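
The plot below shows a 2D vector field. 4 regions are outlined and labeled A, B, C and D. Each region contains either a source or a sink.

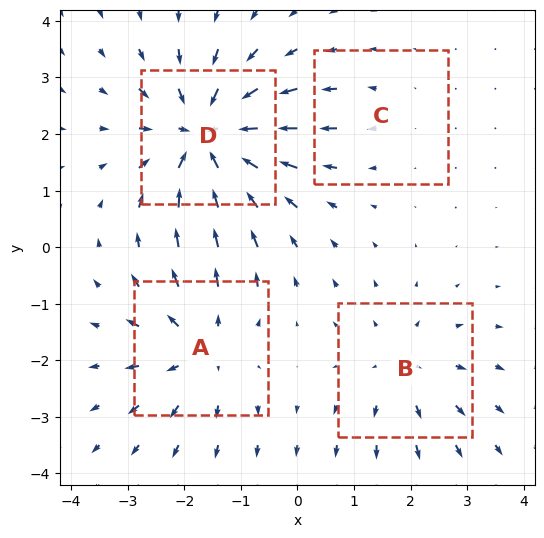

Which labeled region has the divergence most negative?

Divergence at each region's feature centre — A: about +5, B: about +3, C: about +2, D: about -7. Region D is most negative.

D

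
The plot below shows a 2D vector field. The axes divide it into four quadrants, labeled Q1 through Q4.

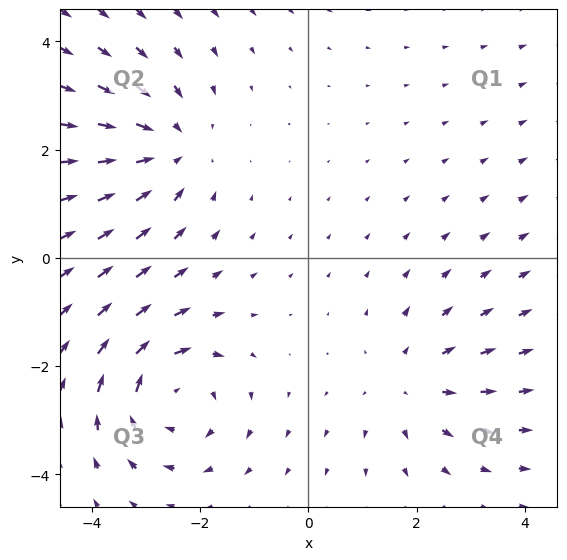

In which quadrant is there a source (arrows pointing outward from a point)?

The source sits at approximately (1.9, -2.3), which lies in quadrant Q4. The divergence there is about +2, positive as expected for a source.

Q4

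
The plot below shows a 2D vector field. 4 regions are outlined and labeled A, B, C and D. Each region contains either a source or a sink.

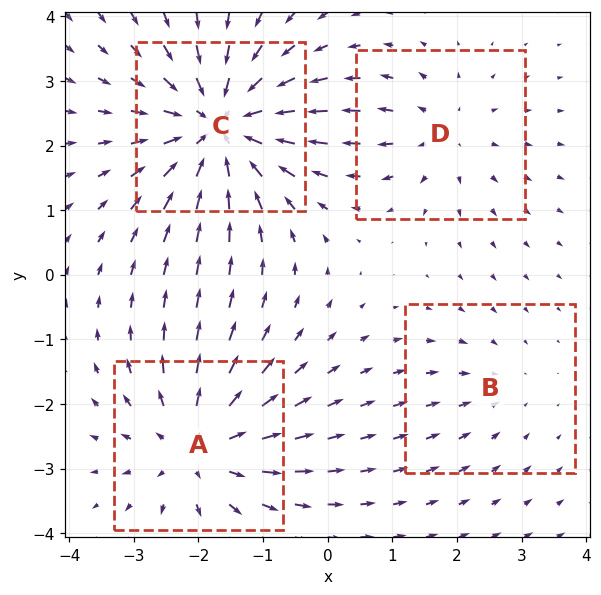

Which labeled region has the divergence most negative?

C

Divergence at each region's feature centre — A: about +5, B: about -2, C: about -7, D: about +3. Region C is most negative.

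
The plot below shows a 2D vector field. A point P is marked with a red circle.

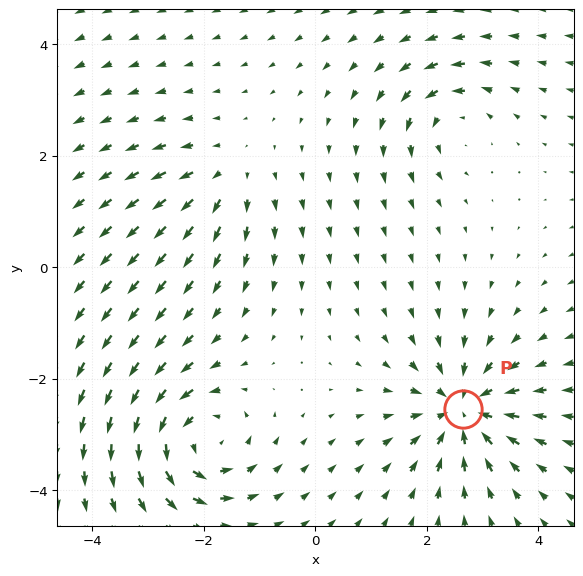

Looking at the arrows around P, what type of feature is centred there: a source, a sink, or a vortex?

At P (2.6, -2.5) the arrows converge inward. Divergence about -6, curl ≈0 — negative divergence with near-zero curl is a sink.

sink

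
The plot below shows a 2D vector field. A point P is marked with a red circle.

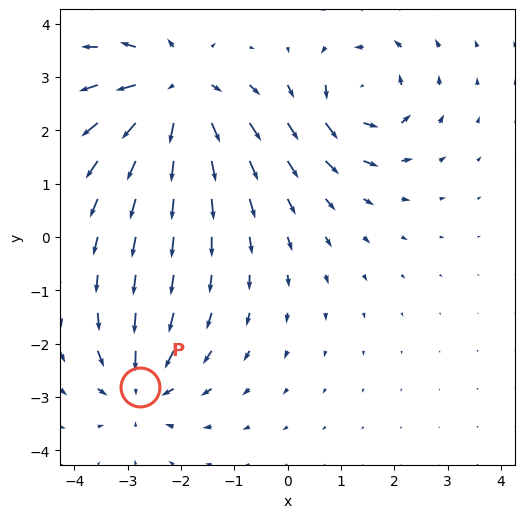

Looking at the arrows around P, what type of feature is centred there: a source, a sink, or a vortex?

sink

At P (-2.8, -2.8) the arrows converge inward. Divergence about -4, curl ≈0 — negative divergence with near-zero curl is a sink.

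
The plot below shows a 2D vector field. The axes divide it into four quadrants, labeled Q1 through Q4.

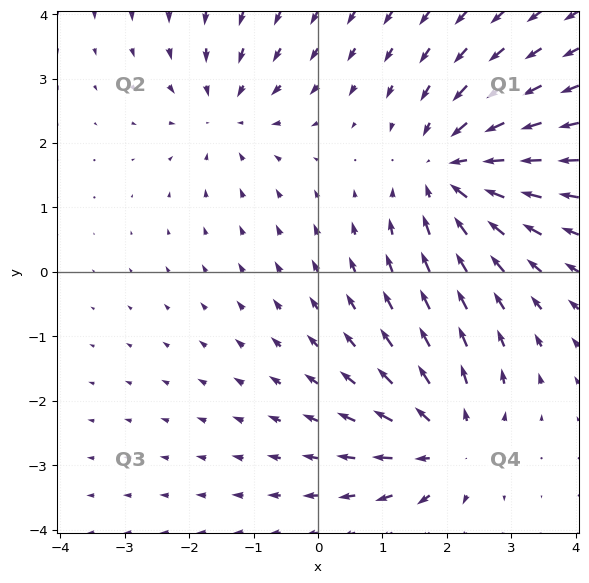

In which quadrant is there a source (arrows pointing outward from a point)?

Q4

The source sits at approximately (2.0, -2.7), which lies in quadrant Q4. The divergence there is about +4, positive as expected for a source.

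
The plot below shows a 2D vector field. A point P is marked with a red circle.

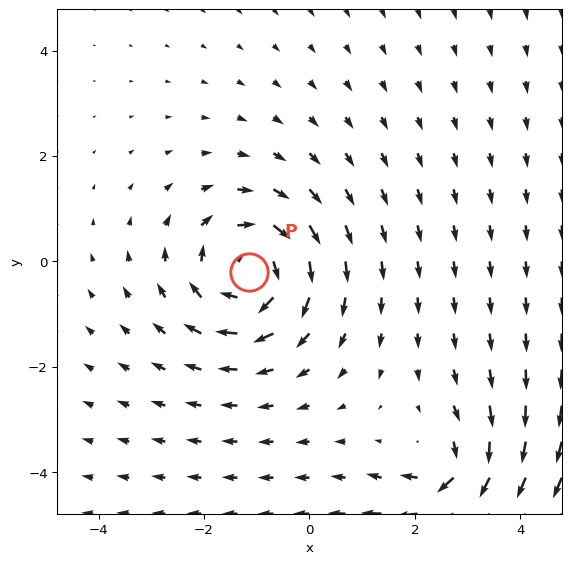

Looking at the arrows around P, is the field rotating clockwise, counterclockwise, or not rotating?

Near P at (-1.1, -0.2) the arrows circulate clockwise. The curl (z-component) there is about -5; negative curl means clockwise rotation.

clockwise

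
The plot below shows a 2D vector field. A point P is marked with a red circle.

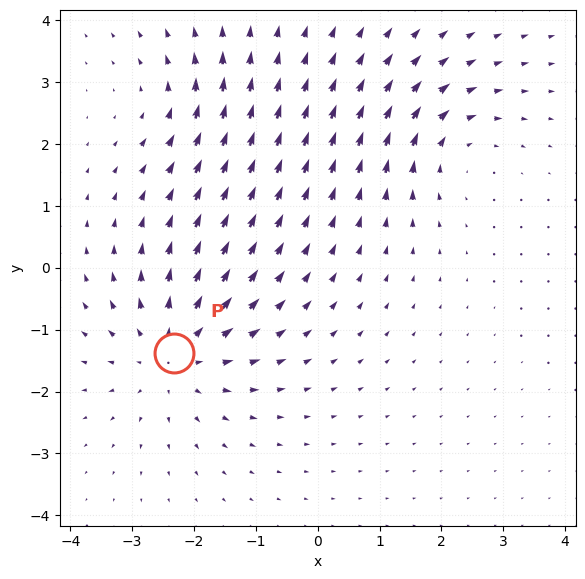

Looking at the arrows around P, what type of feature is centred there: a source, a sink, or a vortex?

source

At P (-2.3, -1.4) the arrows spread outward. Divergence about +4, curl ≈0 — positive divergence with near-zero curl is a source.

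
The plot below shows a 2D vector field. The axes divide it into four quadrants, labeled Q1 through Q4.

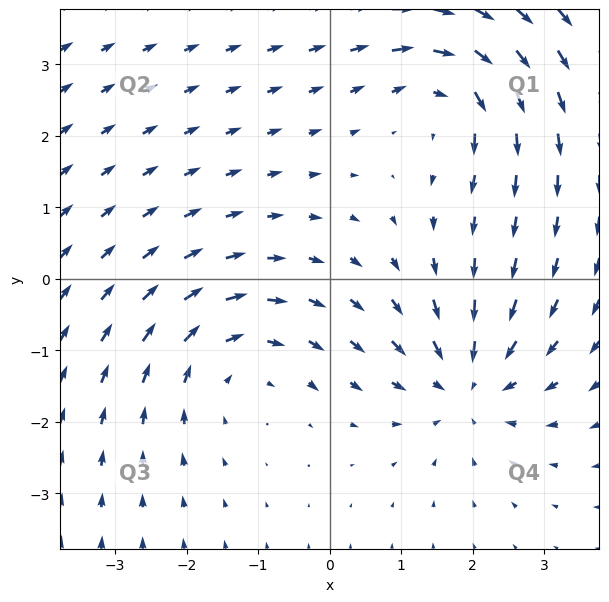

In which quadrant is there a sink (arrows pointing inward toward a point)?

Q4

The sink sits at approximately (1.9, -1.5), which lies in quadrant Q4. The divergence there is about -5, negative as expected for a sink.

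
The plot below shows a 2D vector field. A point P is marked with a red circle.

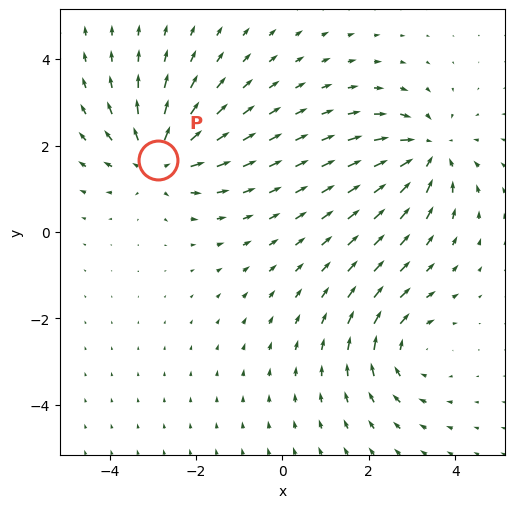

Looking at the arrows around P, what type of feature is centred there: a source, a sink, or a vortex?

At P (-2.9, 1.7) the arrows spread outward. Divergence about +5, curl ≈0 — positive divergence with near-zero curl is a source.

source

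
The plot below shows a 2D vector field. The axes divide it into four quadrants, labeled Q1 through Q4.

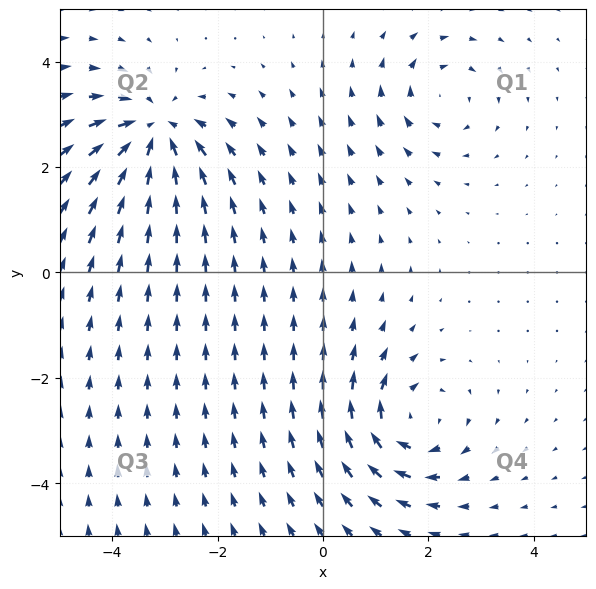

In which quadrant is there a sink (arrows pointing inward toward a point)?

The sink sits at approximately (-3.2, 2.6), which lies in quadrant Q2. The divergence there is about -6, negative as expected for a sink.

Q2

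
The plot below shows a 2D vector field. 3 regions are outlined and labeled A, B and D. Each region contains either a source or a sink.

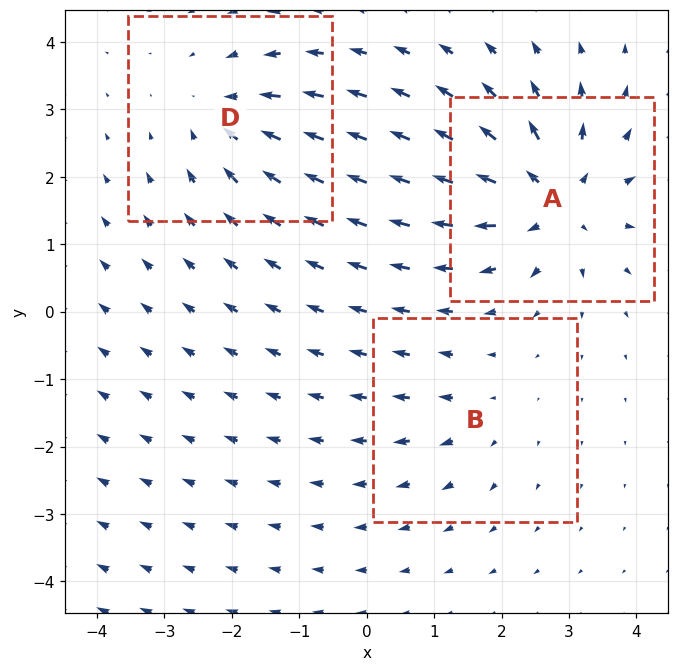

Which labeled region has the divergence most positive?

A

Divergence at each region's feature centre — A: about +5, B: about +2, D: about -4. Region A is most positive.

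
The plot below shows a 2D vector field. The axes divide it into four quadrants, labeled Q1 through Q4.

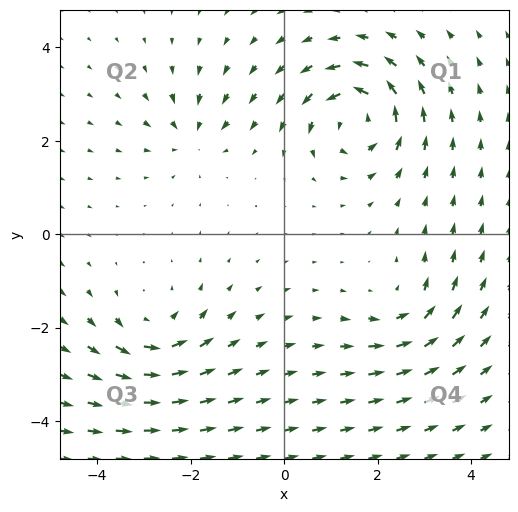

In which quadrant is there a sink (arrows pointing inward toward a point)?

The sink sits at approximately (-2.0, 2.1), which lies in quadrant Q2. The divergence there is about -4, negative as expected for a sink.

Q2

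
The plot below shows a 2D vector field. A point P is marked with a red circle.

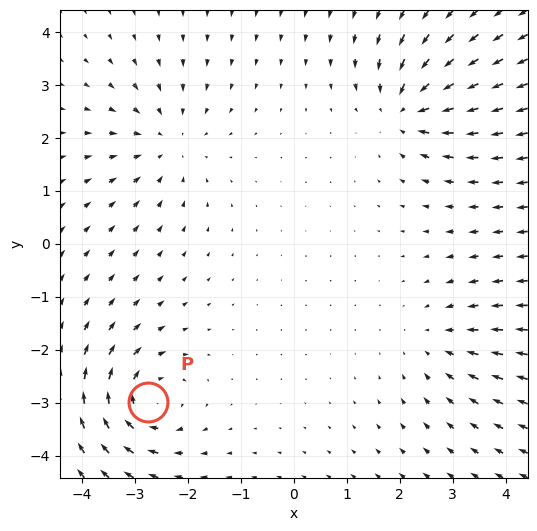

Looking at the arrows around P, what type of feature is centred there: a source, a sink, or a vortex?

vortex

At P (-2.8, -3.0) the arrows circulate clockwise. Divergence ≈0, curl about -5 — near-zero divergence with nonzero curl is a vortex.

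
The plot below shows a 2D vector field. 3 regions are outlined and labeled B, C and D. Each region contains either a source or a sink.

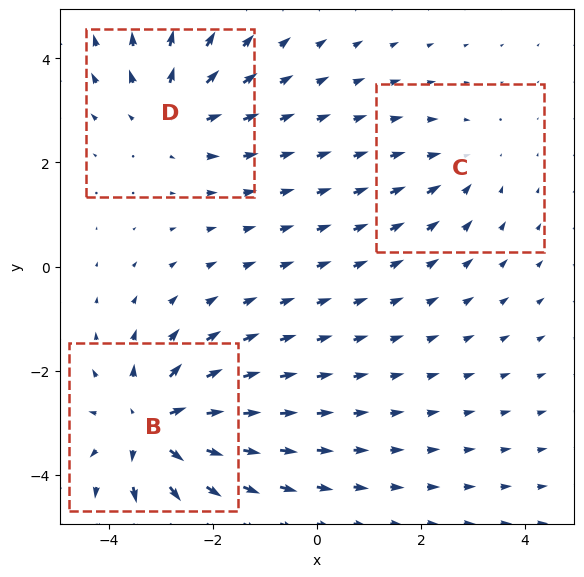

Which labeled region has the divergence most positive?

B

Divergence at each region's feature centre — B: about +5, C: about -2, D: about +3. Region B is most positive.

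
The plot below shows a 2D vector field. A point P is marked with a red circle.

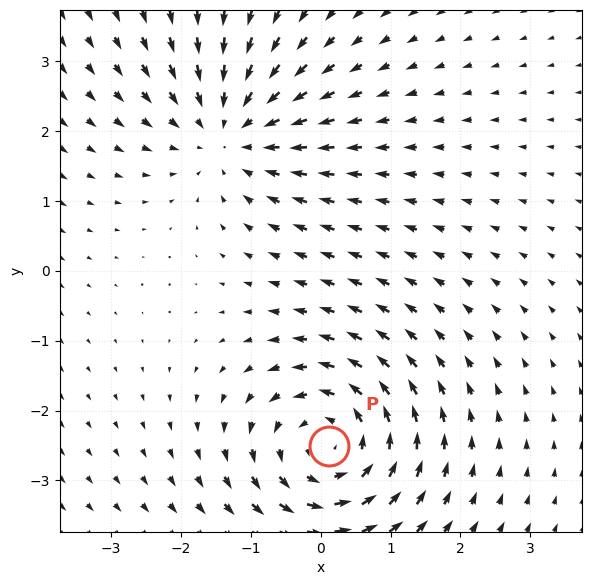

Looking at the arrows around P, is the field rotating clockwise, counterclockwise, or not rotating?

Near P at (0.1, -2.5) the arrows circulate counterclockwise. The curl (z-component) there is about +5; positive curl means counterclockwise rotation.

counterclockwise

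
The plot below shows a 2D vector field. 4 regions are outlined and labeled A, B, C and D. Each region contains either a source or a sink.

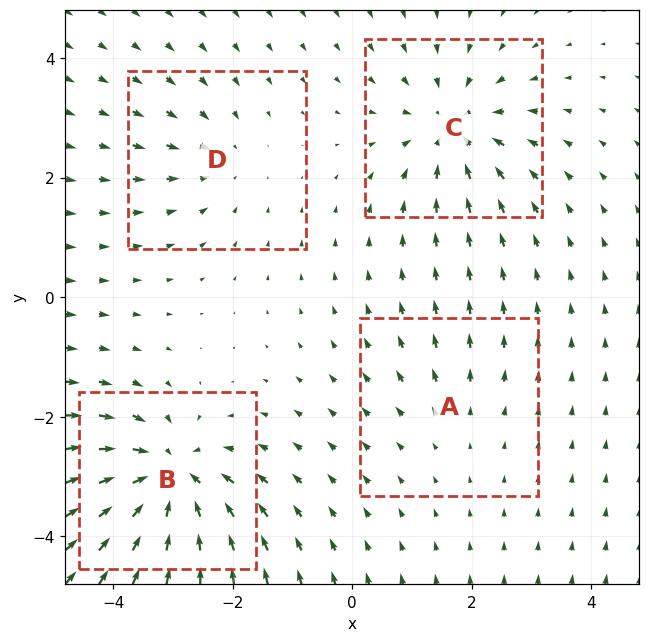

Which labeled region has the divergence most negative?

B

Divergence at each region's feature centre — A: about +2, B: about -8, C: about -5, D: about -3. Region B is most negative.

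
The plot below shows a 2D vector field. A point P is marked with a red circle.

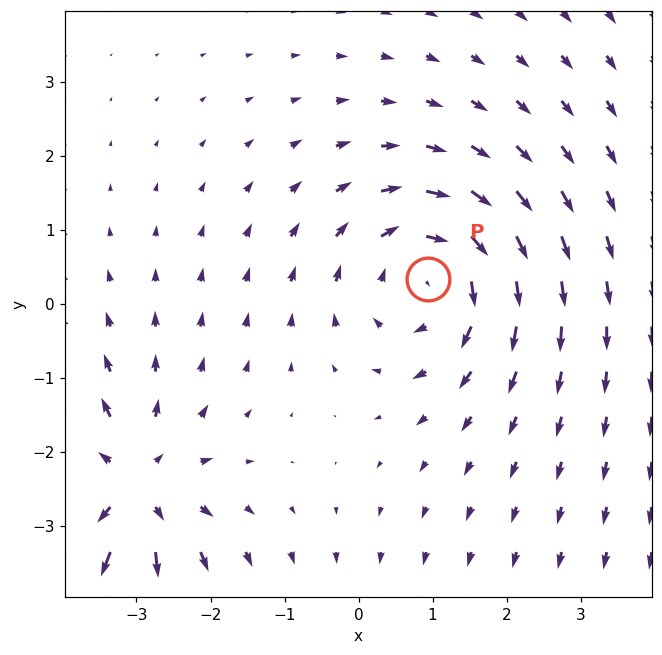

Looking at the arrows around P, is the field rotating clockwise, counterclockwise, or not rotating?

Near P at (0.9, 0.3) the arrows circulate clockwise. The curl (z-component) there is about -4; negative curl means clockwise rotation.

clockwise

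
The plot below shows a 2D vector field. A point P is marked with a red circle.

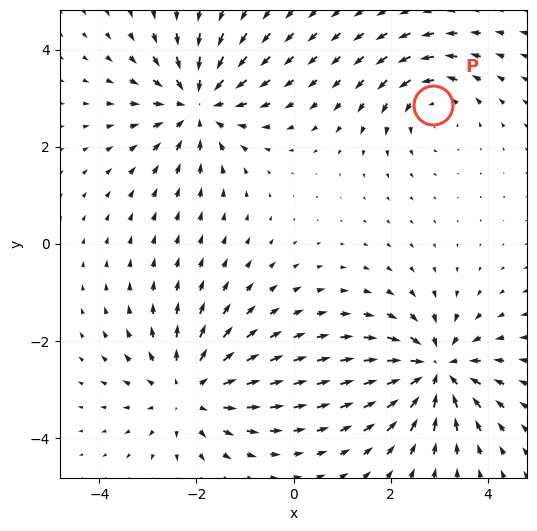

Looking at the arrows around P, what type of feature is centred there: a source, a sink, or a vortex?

At P (2.9, 2.9) the arrows circulate counterclockwise. Divergence ≈0, curl about +4 — near-zero divergence with nonzero curl is a vortex.

vortex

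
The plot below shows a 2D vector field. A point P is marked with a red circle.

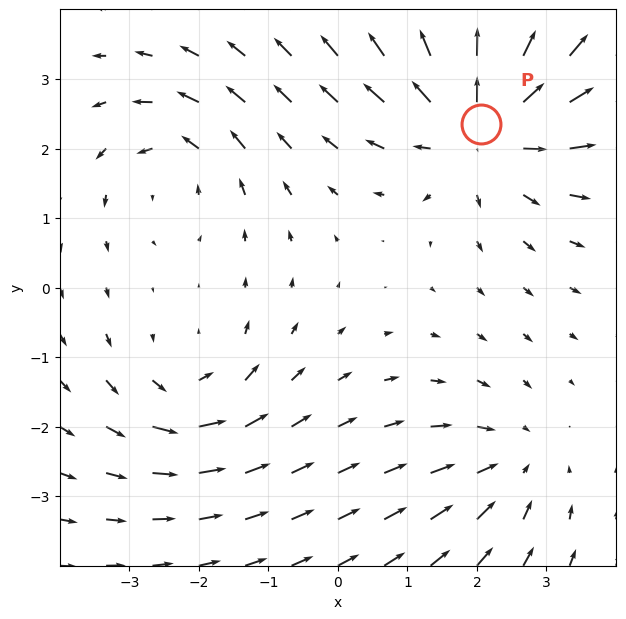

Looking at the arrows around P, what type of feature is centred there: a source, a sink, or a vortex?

At P (2.1, 2.4) the arrows spread outward. Divergence about +5, curl ≈0 — positive divergence with near-zero curl is a source.

source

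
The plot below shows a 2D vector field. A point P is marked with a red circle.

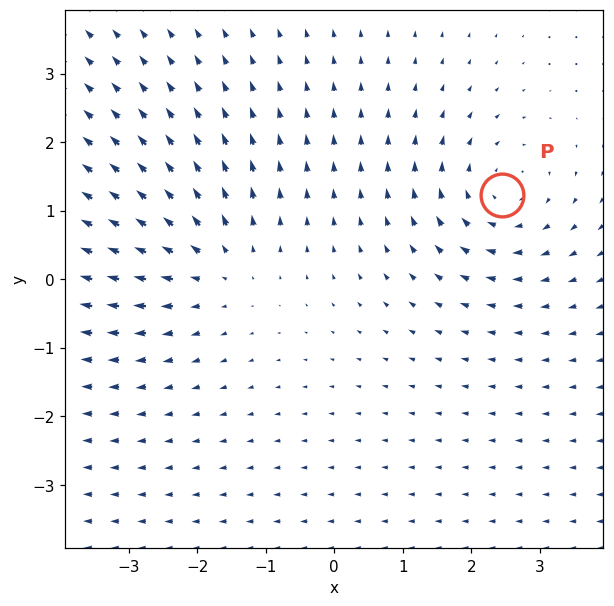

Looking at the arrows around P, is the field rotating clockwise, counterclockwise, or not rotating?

Near P at (2.4, 1.2) the arrows circulate clockwise. The curl (z-component) there is about -3; negative curl means clockwise rotation.

clockwise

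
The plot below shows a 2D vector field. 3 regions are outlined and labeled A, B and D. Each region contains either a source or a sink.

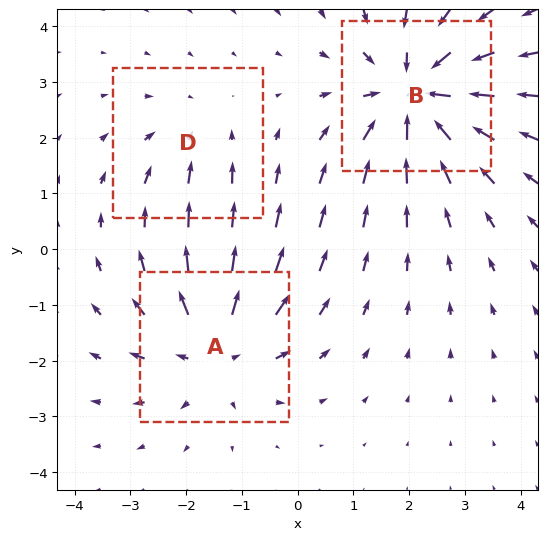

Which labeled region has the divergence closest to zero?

Divergence at each region's feature centre — A: about +3, B: about -4, D: about -2. Region D is closest to zero.

D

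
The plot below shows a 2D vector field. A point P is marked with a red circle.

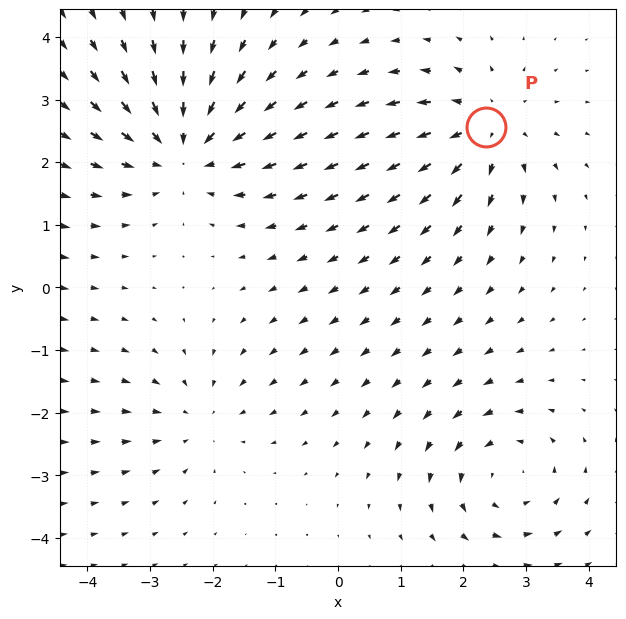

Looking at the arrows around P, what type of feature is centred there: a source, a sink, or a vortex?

At P (2.4, 2.6) the arrows spread outward. Divergence about +4, curl ≈0 — positive divergence with near-zero curl is a source.

source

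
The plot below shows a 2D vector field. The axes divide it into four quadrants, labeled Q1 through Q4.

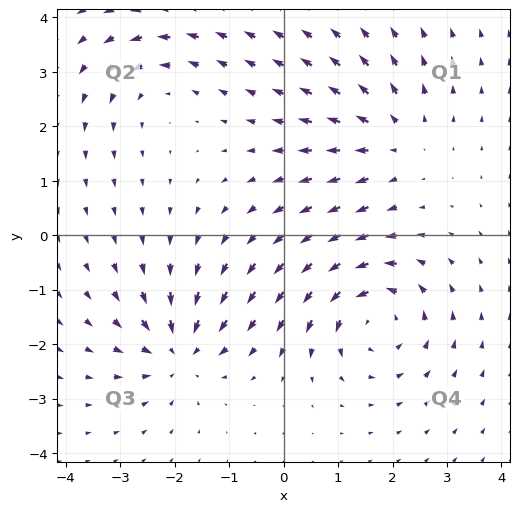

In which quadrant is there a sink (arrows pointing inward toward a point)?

Q3

The sink sits at approximately (-1.9, -2.1), which lies in quadrant Q3. The divergence there is about -4, negative as expected for a sink.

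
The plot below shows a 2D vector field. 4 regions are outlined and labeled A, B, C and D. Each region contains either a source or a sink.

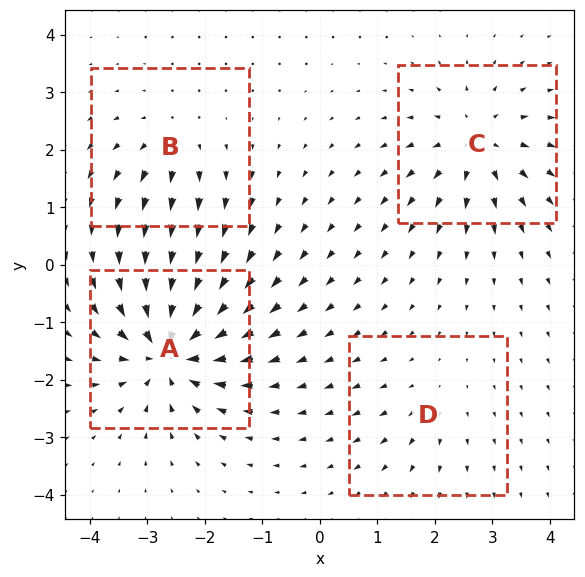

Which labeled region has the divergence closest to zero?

D

Divergence at each region's feature centre — A: about -9, B: about +4, C: about +6, D: about +2. Region D is closest to zero.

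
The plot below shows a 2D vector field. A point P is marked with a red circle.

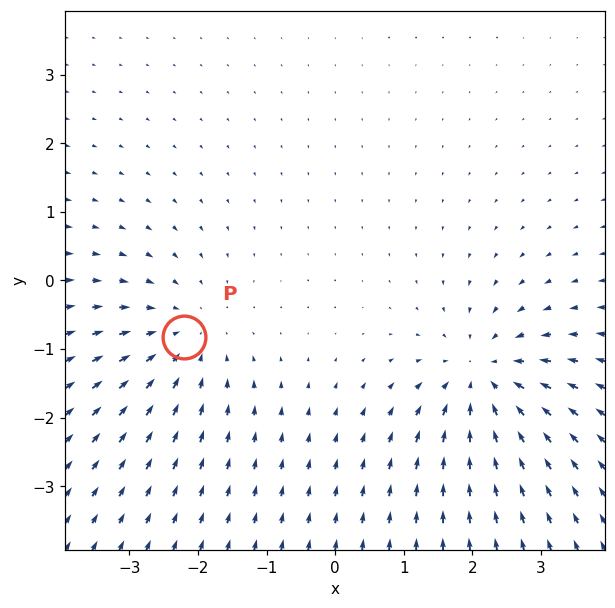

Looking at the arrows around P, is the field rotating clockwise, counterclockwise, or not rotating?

not rotating

Near P at (-2.2, -0.8) the arrows show no circulation. The curl there is ≈0.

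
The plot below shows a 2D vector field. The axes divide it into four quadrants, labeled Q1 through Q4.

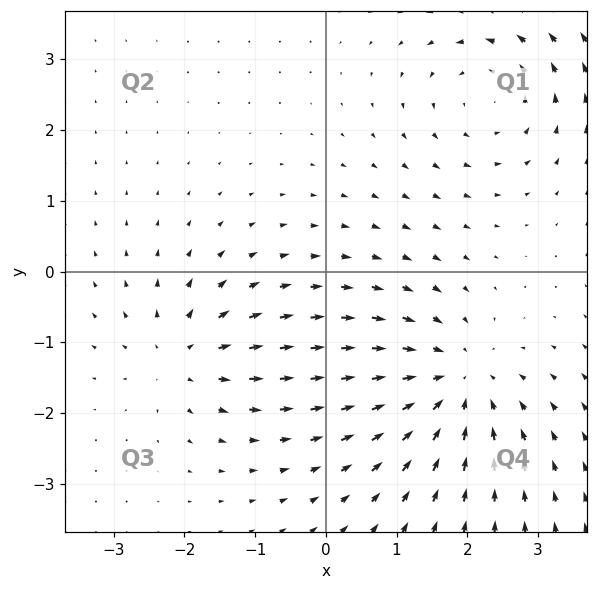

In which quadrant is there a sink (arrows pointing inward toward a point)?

The sink sits at approximately (1.8, -1.6), which lies in quadrant Q4. The divergence there is about -4, negative as expected for a sink.

Q4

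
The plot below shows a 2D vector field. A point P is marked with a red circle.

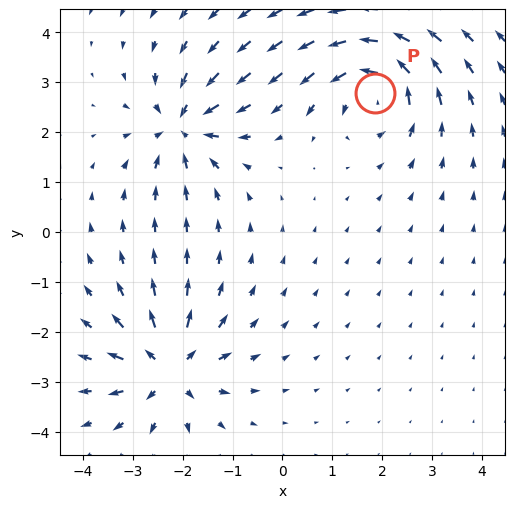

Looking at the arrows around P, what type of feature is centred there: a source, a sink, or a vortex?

At P (1.9, 2.8) the arrows circulate counterclockwise. Divergence ≈0, curl about +6 — near-zero divergence with nonzero curl is a vortex.

vortex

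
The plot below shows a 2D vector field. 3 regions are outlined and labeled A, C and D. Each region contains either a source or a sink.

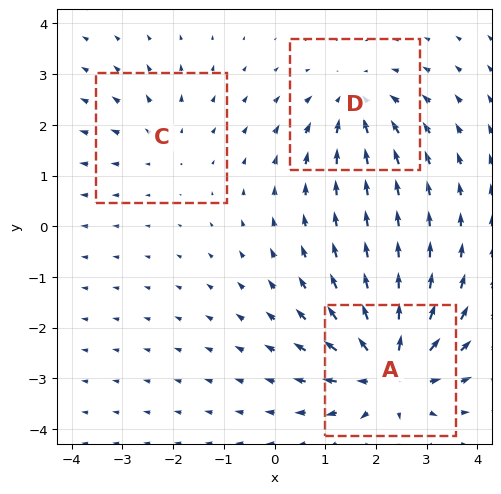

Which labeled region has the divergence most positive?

Divergence at each region's feature centre — A: about +5, C: about +2, D: about -3. Region A is most positive.

A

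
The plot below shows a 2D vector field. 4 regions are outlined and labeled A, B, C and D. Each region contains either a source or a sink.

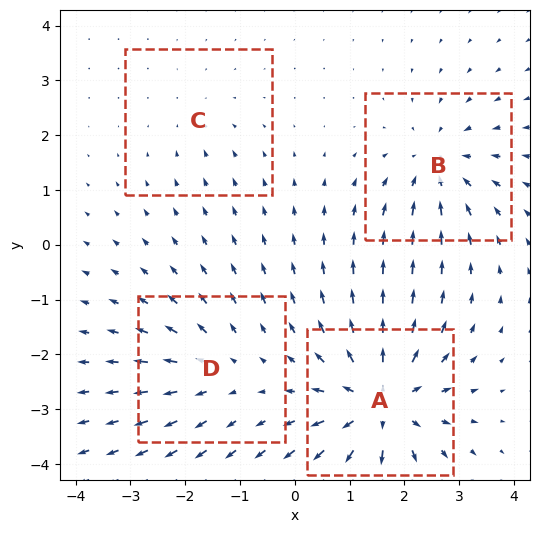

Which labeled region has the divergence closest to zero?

Divergence at each region's feature centre — A: about +8, B: about -5, C: about -2, D: about +4. Region C is closest to zero.

C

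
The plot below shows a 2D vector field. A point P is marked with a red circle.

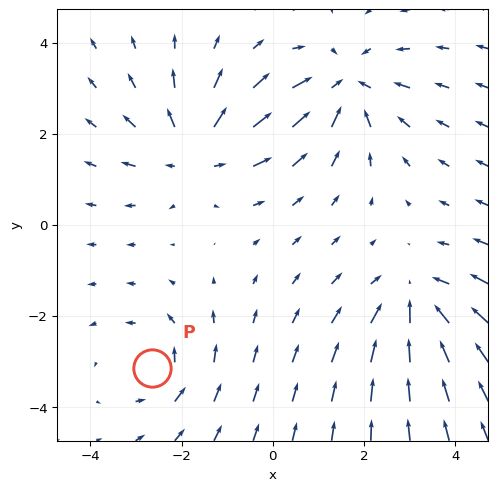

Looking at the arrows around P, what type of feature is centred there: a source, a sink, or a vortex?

vortex

At P (-2.6, -3.1) the arrows circulate counterclockwise. Divergence ≈0, curl about +3 — near-zero divergence with nonzero curl is a vortex.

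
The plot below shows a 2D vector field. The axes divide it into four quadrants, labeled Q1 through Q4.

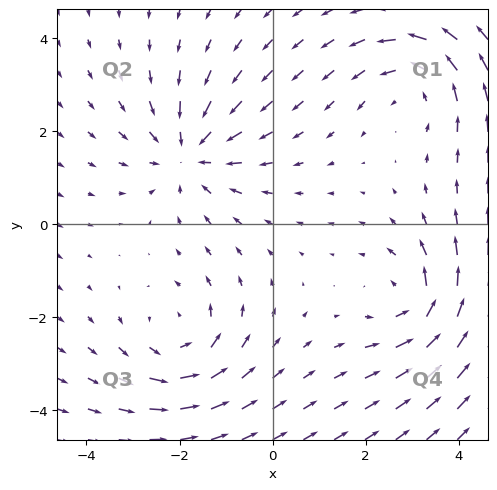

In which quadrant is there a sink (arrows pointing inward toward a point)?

Q2

The sink sits at approximately (-1.8, 1.5), which lies in quadrant Q2. The divergence there is about -4, negative as expected for a sink.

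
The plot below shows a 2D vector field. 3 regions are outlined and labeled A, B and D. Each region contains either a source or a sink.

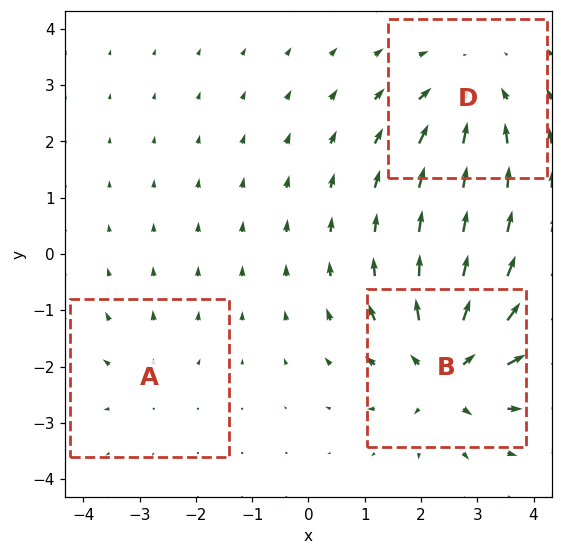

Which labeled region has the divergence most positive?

B

Divergence at each region's feature centre — A: about +2, B: about +5, D: about -3. Region B is most positive.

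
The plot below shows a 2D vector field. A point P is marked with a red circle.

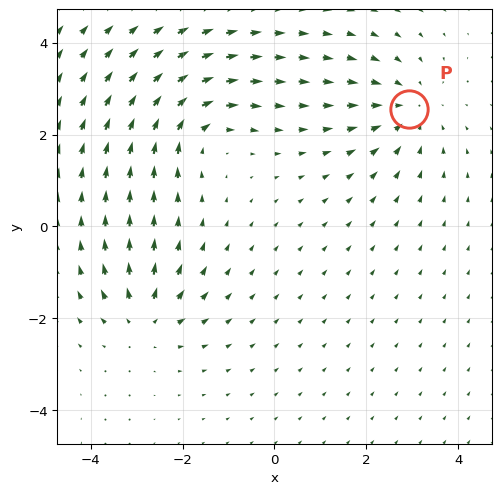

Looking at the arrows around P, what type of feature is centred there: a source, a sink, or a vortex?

At P (2.9, 2.6) the arrows converge inward. Divergence about -4, curl ≈0 — negative divergence with near-zero curl is a sink.

sink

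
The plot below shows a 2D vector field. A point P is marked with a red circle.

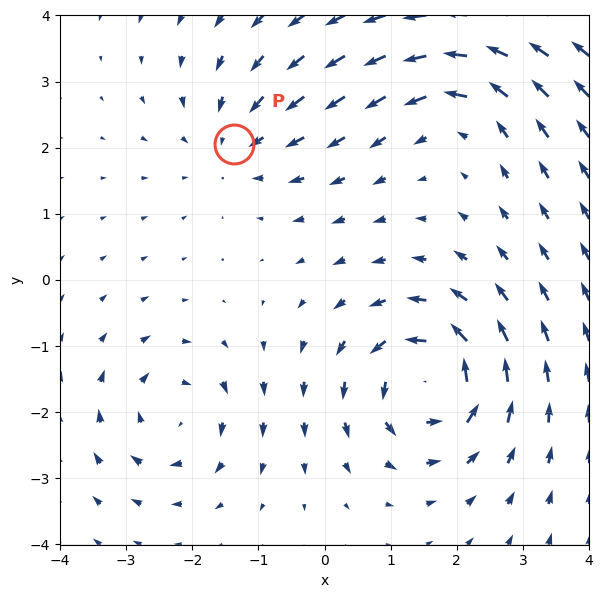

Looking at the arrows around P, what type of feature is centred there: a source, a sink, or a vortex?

sink

At P (-1.4, 2.1) the arrows converge inward. Divergence about -3, curl ≈0 — negative divergence with near-zero curl is a sink.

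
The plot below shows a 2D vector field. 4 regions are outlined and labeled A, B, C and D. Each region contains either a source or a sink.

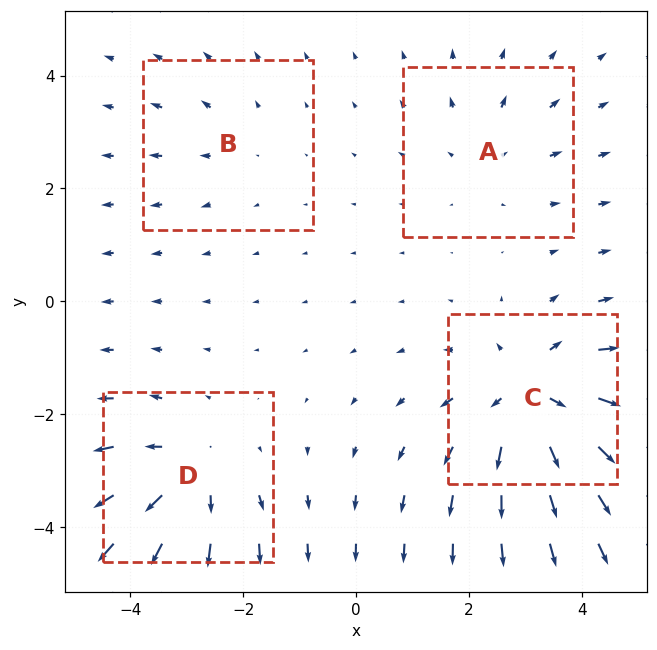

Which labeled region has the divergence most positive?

Divergence at each region's feature centre — A: about +3, B: about +2, C: about +7, D: about +5. Region C is most positive.

C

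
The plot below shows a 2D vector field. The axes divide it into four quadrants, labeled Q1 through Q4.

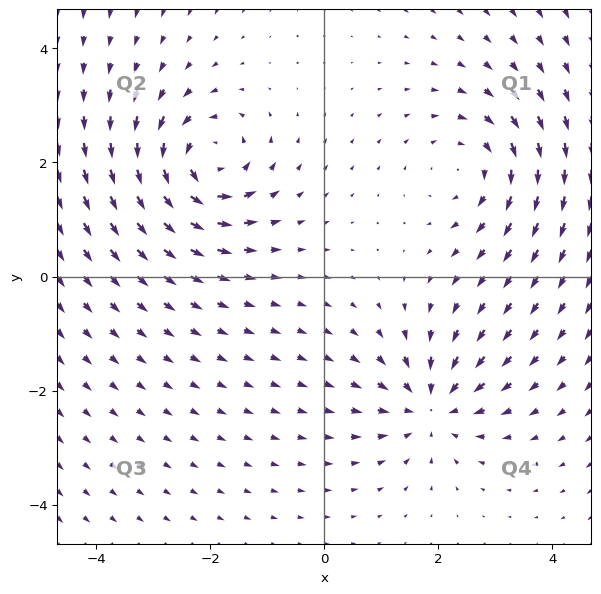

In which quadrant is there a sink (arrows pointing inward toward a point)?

Q4

The sink sits at approximately (1.9, -2.3), which lies in quadrant Q4. The divergence there is about -4, negative as expected for a sink.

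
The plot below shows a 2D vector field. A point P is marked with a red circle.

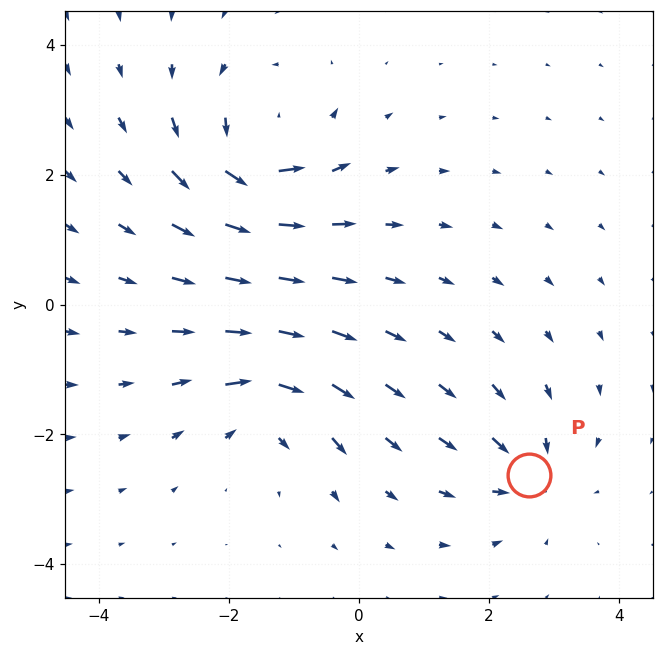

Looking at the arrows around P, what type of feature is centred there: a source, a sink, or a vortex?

At P (2.6, -2.6) the arrows converge inward. Divergence about -4, curl ≈0 — negative divergence with near-zero curl is a sink.

sink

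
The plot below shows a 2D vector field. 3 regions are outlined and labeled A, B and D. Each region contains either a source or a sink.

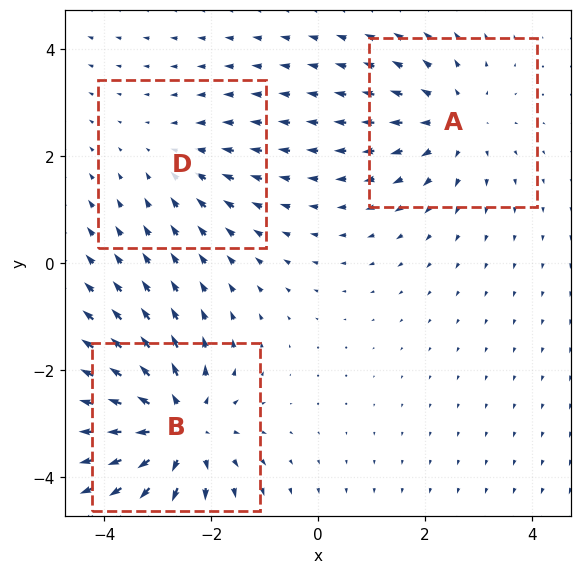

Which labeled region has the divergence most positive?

B

Divergence at each region's feature centre — A: about +3, B: about +5, D: about -2. Region B is most positive.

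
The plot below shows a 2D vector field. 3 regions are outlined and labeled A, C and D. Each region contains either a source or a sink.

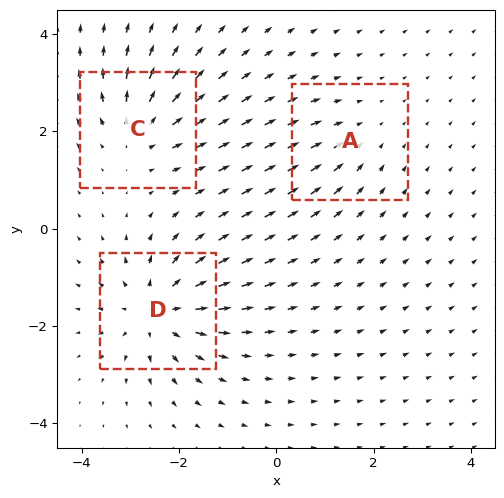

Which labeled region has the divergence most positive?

Divergence at each region's feature centre — A: about -2, C: about +4, D: about +5. Region D is most positive.

D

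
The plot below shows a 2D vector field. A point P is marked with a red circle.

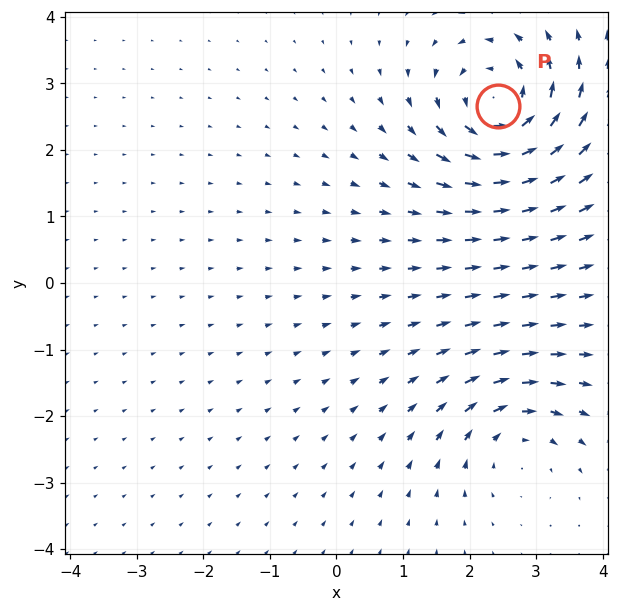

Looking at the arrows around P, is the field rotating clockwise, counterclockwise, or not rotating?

counterclockwise

Near P at (2.4, 2.7) the arrows circulate counterclockwise. The curl (z-component) there is about +7; positive curl means counterclockwise rotation.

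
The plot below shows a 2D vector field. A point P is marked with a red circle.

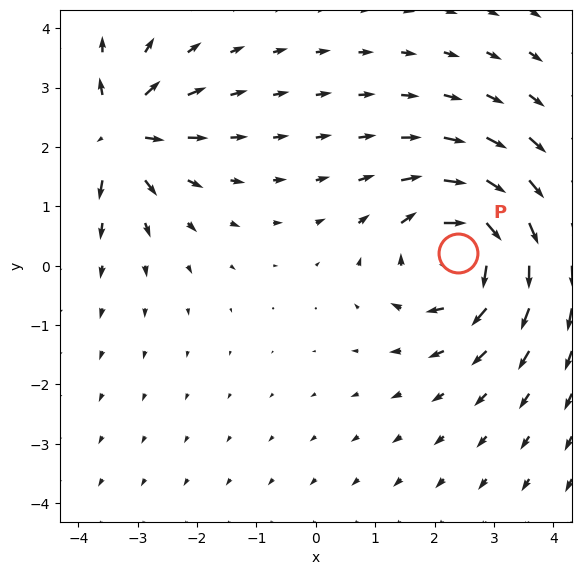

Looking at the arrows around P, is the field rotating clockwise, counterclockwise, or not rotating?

Near P at (2.4, 0.2) the arrows circulate clockwise. The curl (z-component) there is about -5; negative curl means clockwise rotation.

clockwise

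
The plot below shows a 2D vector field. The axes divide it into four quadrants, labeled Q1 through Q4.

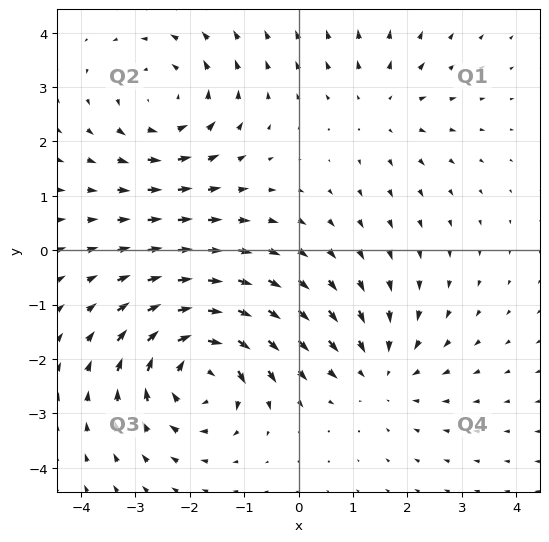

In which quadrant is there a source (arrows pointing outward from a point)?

Q1

The source sits at approximately (1.6, 2.6), which lies in quadrant Q1. The divergence there is about +2, positive as expected for a source.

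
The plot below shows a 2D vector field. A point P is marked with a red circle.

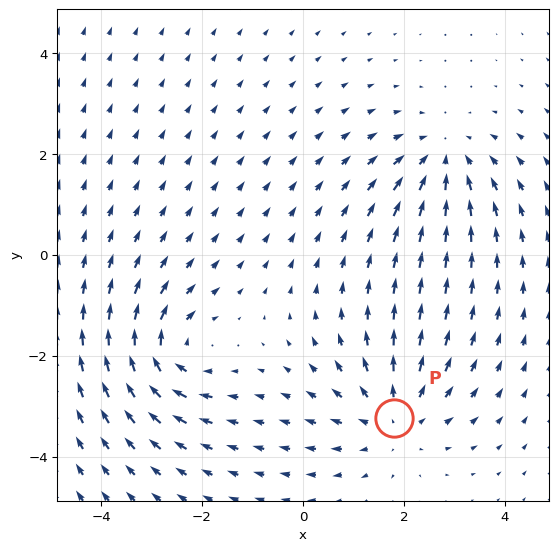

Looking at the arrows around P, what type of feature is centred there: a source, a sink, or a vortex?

source

At P (1.8, -3.2) the arrows spread outward. Divergence about +3, curl ≈0 — positive divergence with near-zero curl is a source.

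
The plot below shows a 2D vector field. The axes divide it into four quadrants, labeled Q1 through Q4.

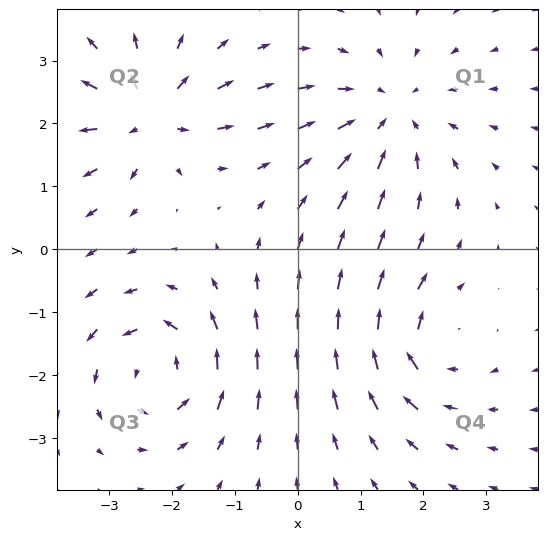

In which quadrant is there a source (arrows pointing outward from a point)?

The source sits at approximately (-2.4, 2.1), which lies in quadrant Q2. The divergence there is about +5, positive as expected for a source.

Q2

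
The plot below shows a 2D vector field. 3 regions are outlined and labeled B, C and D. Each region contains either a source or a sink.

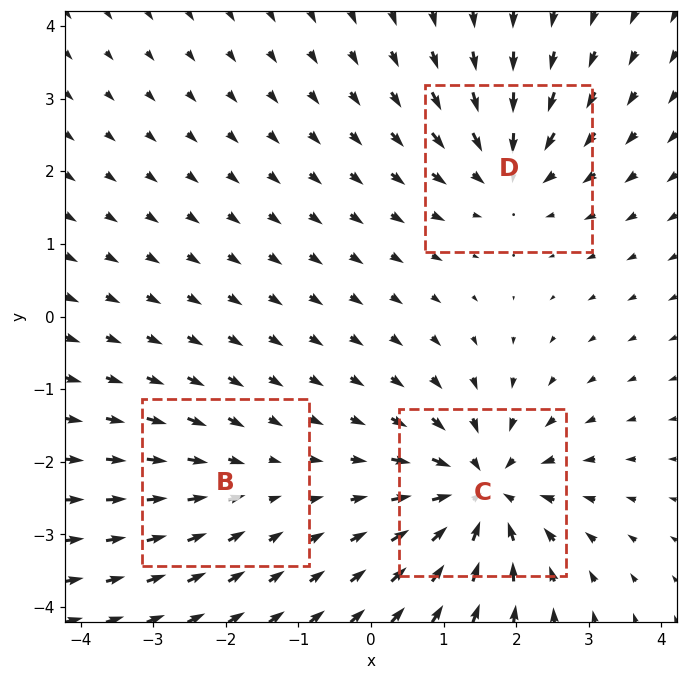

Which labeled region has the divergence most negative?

Divergence at each region's feature centre — B: about -2, C: about -6, D: about -4. Region C is most negative.

C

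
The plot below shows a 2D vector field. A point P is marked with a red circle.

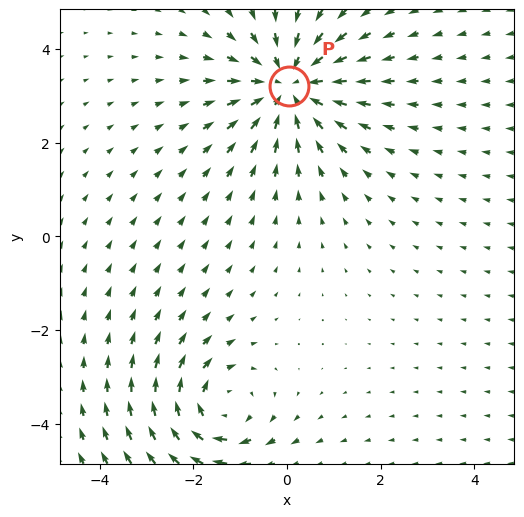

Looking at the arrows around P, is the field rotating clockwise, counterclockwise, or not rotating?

Near P at (0.1, 3.2) the arrows show no circulation. The curl there is ≈0.

not rotating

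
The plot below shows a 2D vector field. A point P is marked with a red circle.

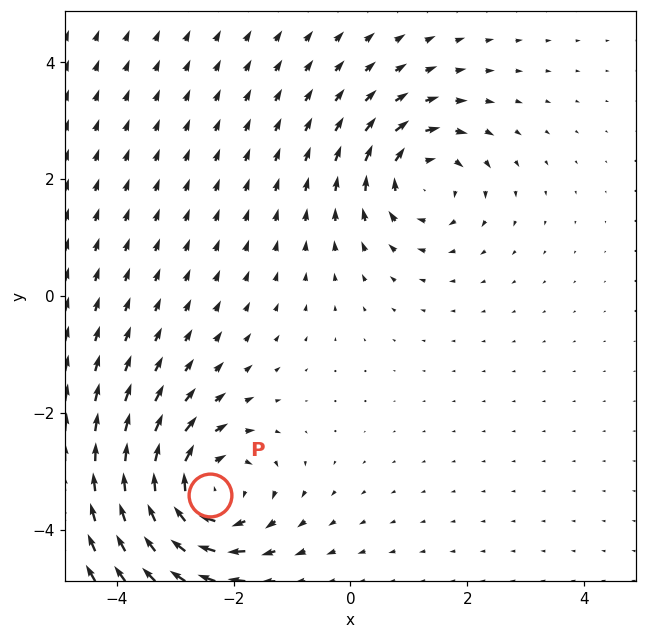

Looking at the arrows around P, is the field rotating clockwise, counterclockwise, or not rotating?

clockwise

Near P at (-2.4, -3.4) the arrows circulate clockwise. The curl (z-component) there is about -5; negative curl means clockwise rotation.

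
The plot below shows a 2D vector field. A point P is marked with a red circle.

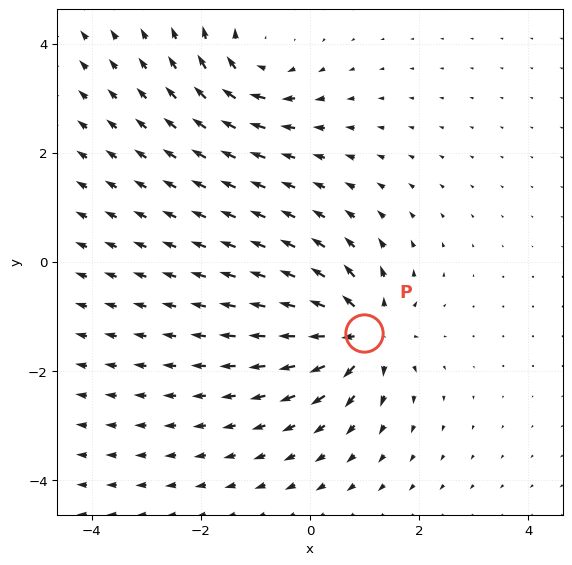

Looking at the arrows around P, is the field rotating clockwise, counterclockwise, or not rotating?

not rotating

Near P at (1.0, -1.3) the arrows show no circulation. The curl there is ≈0.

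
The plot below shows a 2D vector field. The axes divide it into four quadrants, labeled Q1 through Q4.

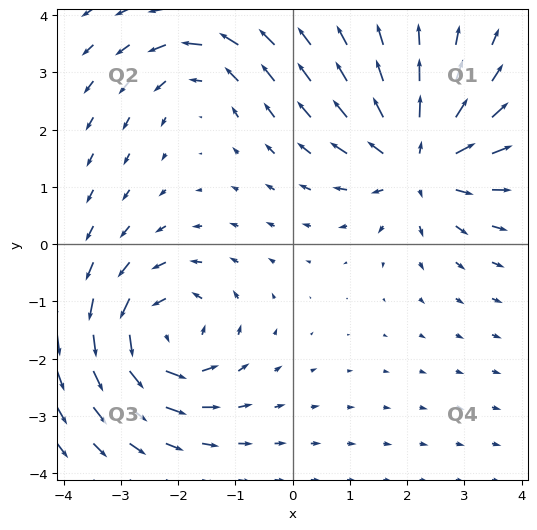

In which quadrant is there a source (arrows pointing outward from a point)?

The source sits at approximately (2.2, 1.5), which lies in quadrant Q1. The divergence there is about +5, positive as expected for a source.

Q1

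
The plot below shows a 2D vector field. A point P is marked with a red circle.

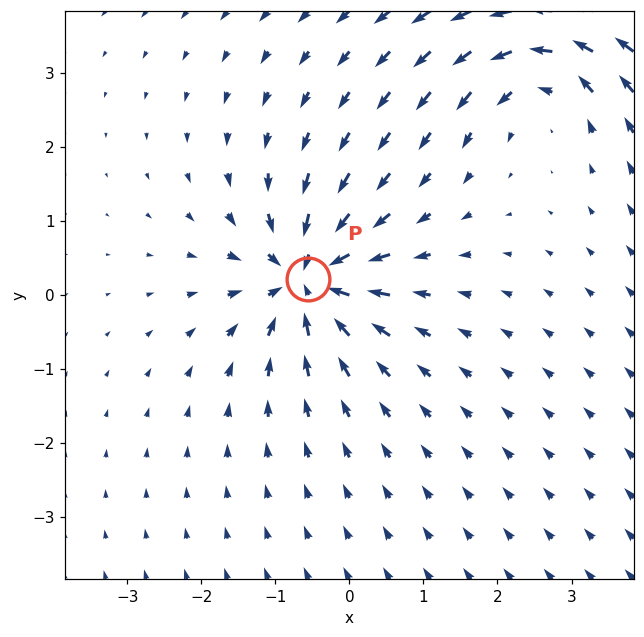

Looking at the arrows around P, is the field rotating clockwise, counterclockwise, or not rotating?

not rotating

Near P at (-0.6, 0.2) the arrows show no circulation. The curl there is ≈0.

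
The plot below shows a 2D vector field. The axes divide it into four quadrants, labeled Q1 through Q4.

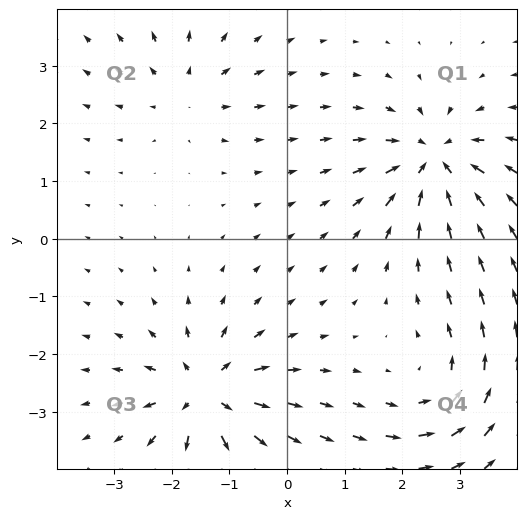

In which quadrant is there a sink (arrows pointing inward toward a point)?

The sink sits at approximately (2.6, 1.4), which lies in quadrant Q1. The divergence there is about -6, negative as expected for a sink.

Q1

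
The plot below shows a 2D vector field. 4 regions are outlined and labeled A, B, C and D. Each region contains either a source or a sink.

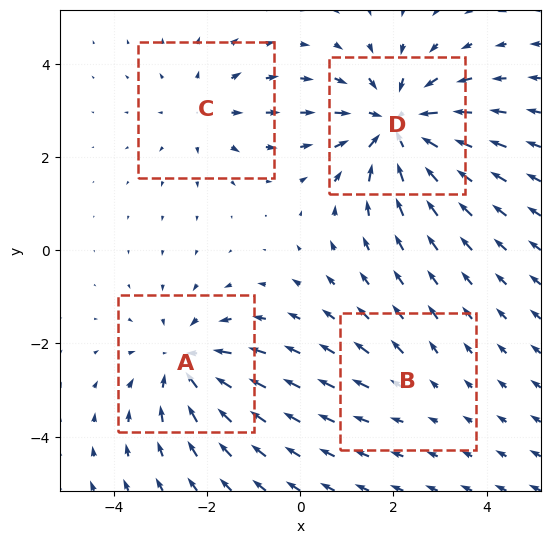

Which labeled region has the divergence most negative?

Divergence at each region's feature centre — A: about -5, B: about +2, C: about +3, D: about -6. Region D is most negative.

D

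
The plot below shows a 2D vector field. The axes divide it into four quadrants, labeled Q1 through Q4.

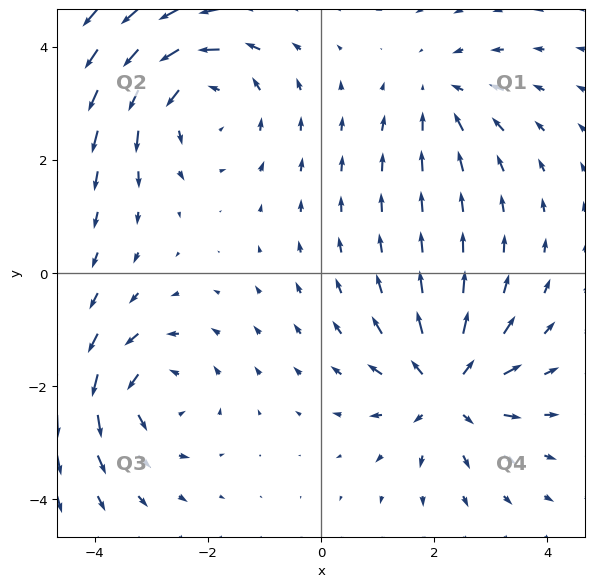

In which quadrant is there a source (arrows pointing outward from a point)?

The source sits at approximately (2.2, -2.1), which lies in quadrant Q4. The divergence there is about +5, positive as expected for a source.

Q4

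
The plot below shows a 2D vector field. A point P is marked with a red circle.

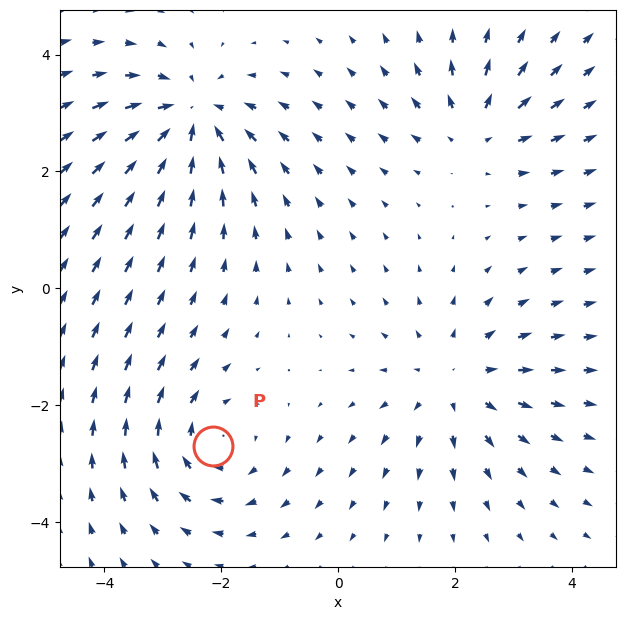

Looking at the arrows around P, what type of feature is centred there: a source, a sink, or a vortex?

At P (-2.1, -2.7) the arrows circulate clockwise. Divergence ≈0, curl about -4 — near-zero divergence with nonzero curl is a vortex.

vortex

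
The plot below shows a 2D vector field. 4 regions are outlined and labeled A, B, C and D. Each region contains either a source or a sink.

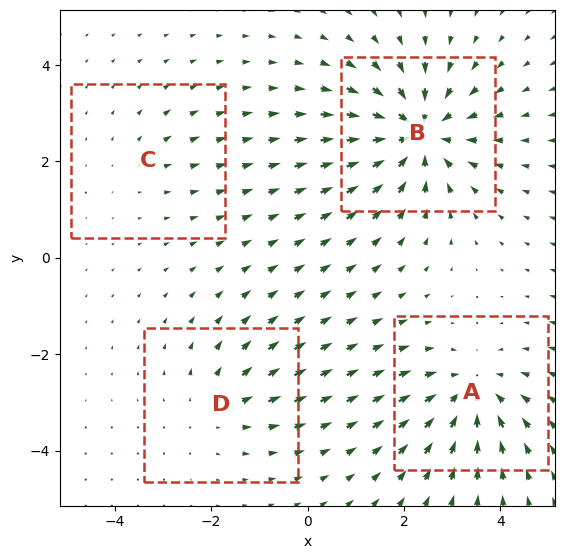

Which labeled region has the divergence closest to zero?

C

Divergence at each region's feature centre — A: about -5, B: about -7, C: about +2, D: about +3. Region C is closest to zero.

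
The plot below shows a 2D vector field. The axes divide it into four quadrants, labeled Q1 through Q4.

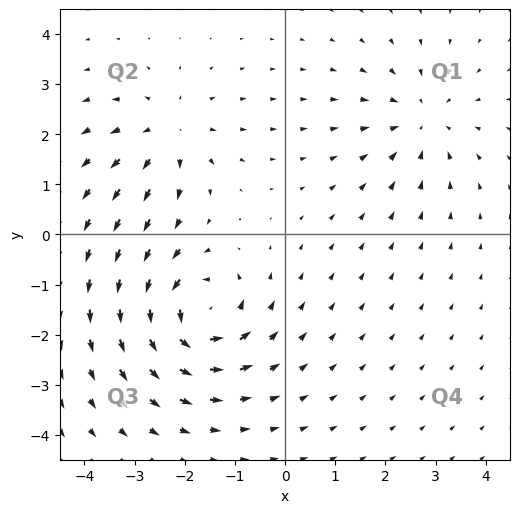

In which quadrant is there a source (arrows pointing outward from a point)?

The source sits at approximately (-2.3, 2.0), which lies in quadrant Q2. The divergence there is about +3, positive as expected for a source.

Q2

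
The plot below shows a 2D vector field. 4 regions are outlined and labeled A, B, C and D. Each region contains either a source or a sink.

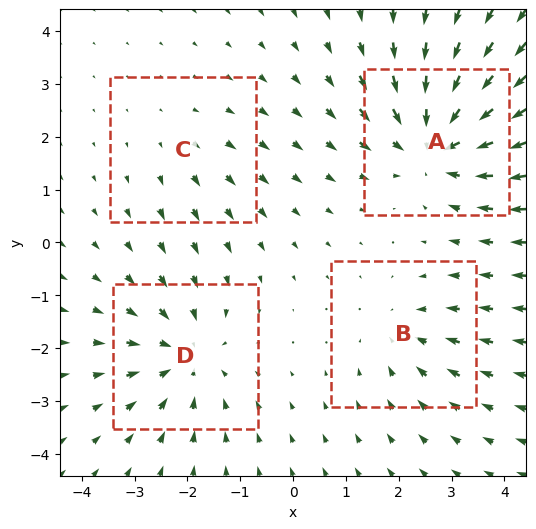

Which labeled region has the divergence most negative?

A

Divergence at each region's feature centre — A: about -6, B: about -3, C: about +2, D: about -4. Region A is most negative.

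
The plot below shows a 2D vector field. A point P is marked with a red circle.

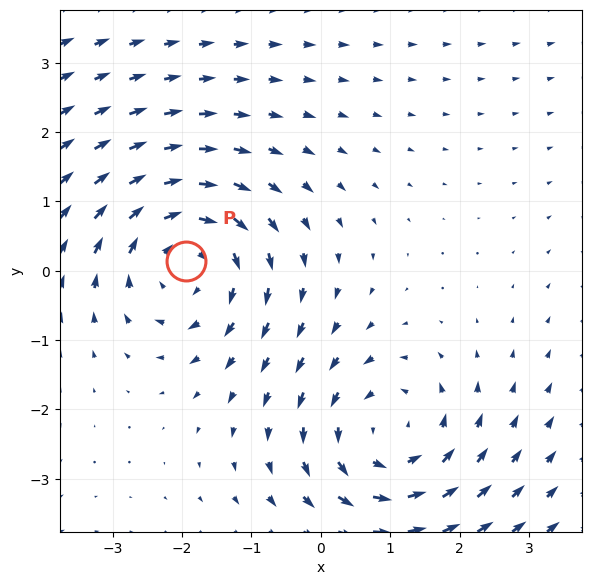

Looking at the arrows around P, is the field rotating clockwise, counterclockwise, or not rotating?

Near P at (-1.9, 0.1) the arrows circulate clockwise. The curl (z-component) there is about -4; negative curl means clockwise rotation.

clockwise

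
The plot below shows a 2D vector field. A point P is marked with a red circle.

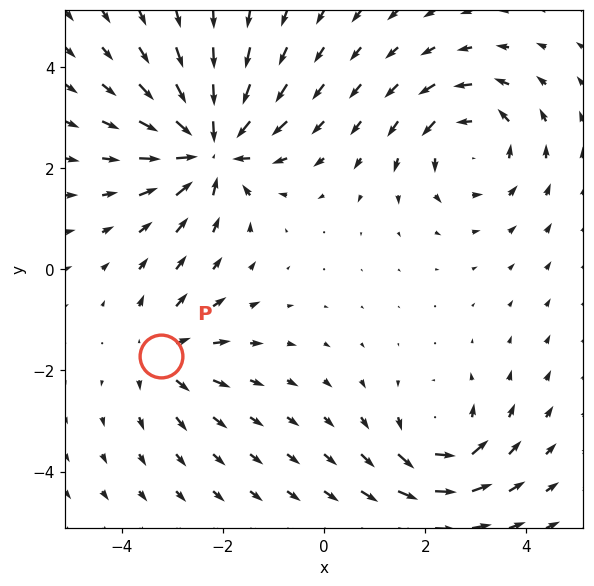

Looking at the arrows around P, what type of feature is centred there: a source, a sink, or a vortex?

source

At P (-3.2, -1.7) the arrows spread outward. Divergence about +3, curl ≈0 — positive divergence with near-zero curl is a source.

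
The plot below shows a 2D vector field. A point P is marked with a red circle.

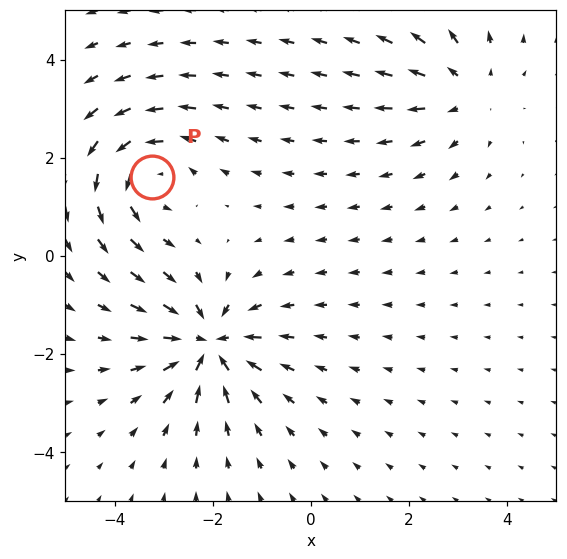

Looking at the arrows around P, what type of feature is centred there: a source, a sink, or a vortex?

At P (-3.2, 1.6) the arrows circulate counterclockwise. Divergence ≈0, curl about +4 — near-zero divergence with nonzero curl is a vortex.

vortex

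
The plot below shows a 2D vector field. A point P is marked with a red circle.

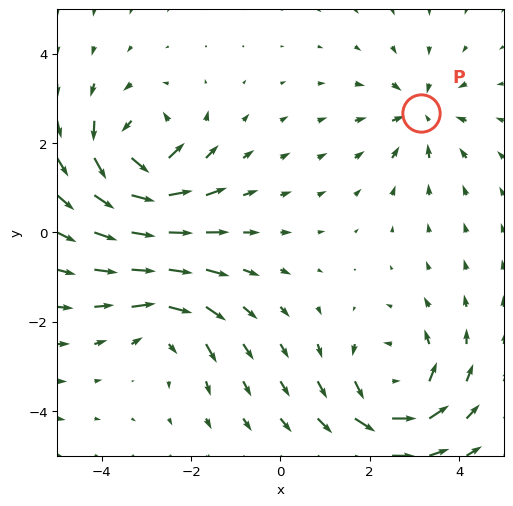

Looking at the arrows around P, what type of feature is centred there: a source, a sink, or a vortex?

sink

At P (3.1, 2.7) the arrows converge inward. Divergence about -4, curl ≈0 — negative divergence with near-zero curl is a sink.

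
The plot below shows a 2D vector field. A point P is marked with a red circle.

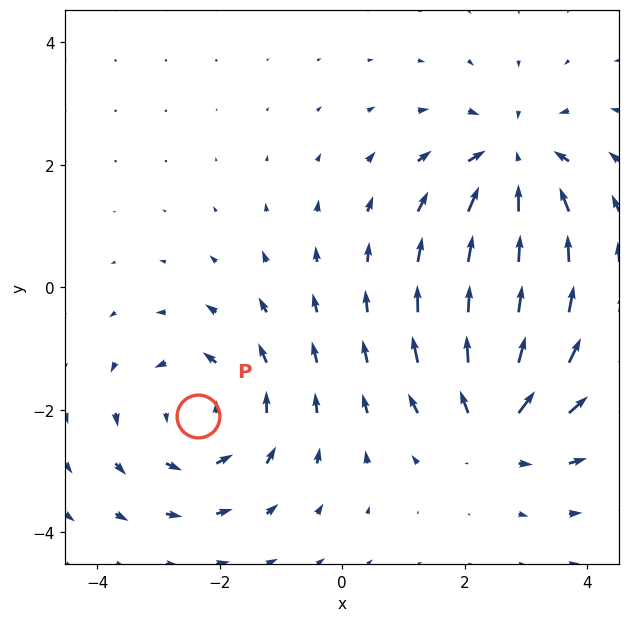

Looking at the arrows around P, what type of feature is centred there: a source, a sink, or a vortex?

vortex

At P (-2.3, -2.1) the arrows circulate counterclockwise. Divergence ≈0, curl about +4 — near-zero divergence with nonzero curl is a vortex.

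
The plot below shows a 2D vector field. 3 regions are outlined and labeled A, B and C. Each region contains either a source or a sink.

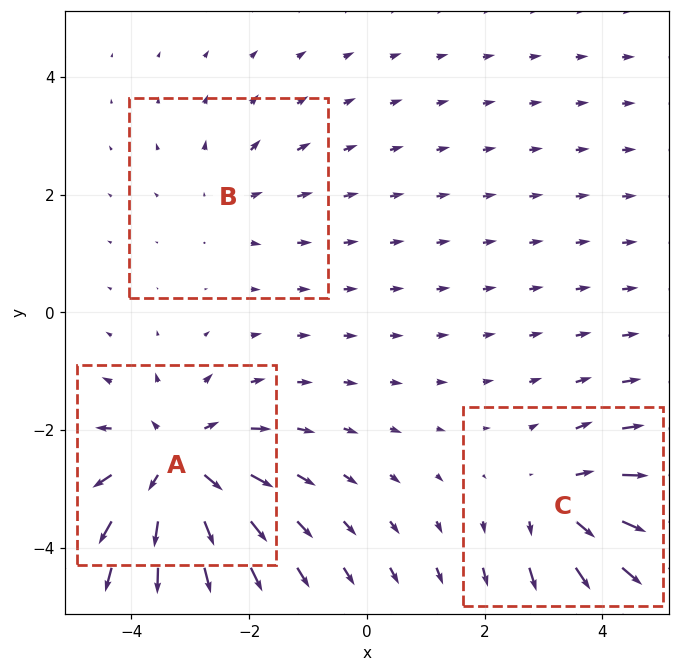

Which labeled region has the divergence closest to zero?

B

Divergence at each region's feature centre — A: about +5, B: about +2, C: about +3. Region B is closest to zero.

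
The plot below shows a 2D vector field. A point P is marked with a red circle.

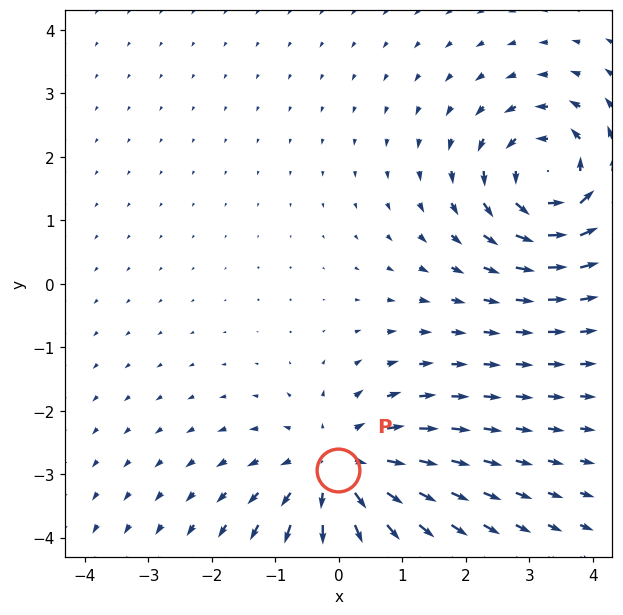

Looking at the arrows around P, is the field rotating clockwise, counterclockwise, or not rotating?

Near P at (-0.0, -2.9) the arrows show no circulation. The curl there is ≈0.

not rotating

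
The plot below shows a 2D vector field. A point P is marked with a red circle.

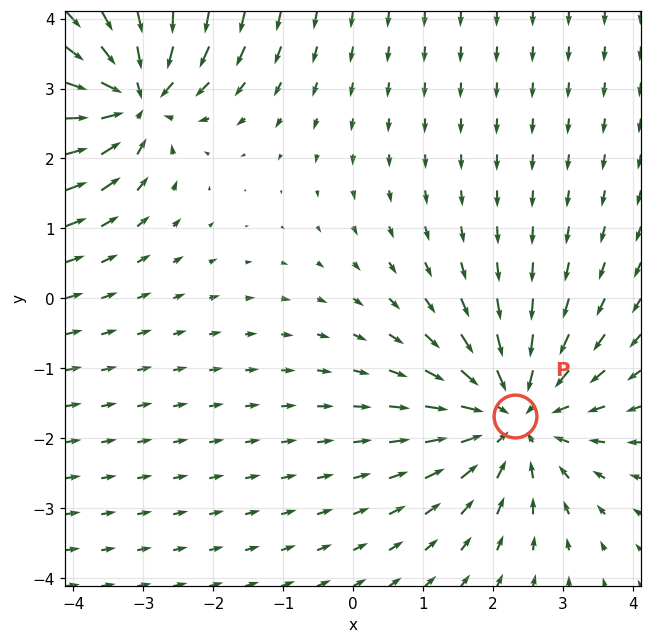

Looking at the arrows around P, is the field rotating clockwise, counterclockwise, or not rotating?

not rotating

Near P at (2.3, -1.7) the arrows show no circulation. The curl there is ≈0.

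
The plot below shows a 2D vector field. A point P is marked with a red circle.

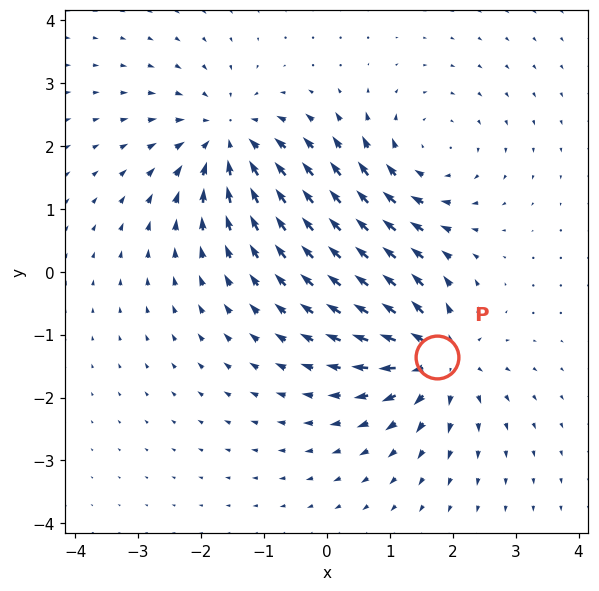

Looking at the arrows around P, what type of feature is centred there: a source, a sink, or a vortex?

At P (1.8, -1.4) the arrows spread outward. Divergence about +6, curl ≈0 — positive divergence with near-zero curl is a source.

source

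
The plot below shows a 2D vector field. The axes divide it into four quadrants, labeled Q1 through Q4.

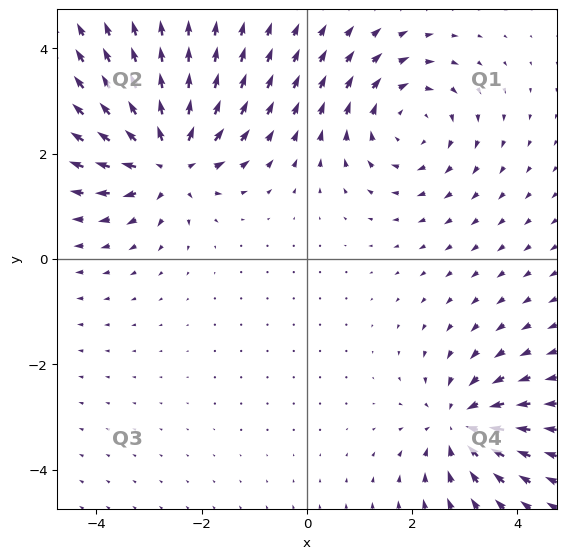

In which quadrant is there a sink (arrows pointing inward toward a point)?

Q4

The sink sits at approximately (2.9, -3.1), which lies in quadrant Q4. The divergence there is about -5, negative as expected for a sink.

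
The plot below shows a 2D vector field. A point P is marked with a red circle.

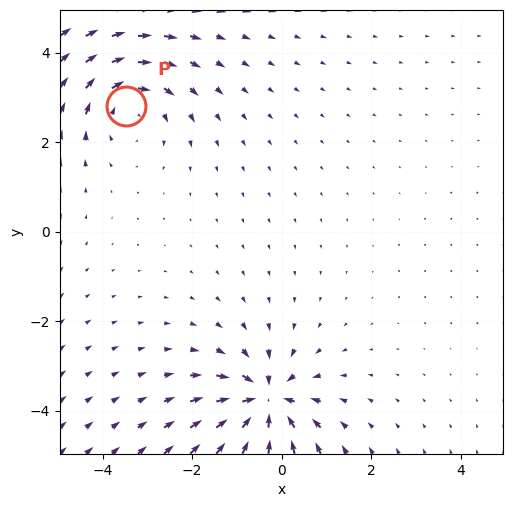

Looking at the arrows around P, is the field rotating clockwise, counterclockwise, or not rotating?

Near P at (-3.5, 2.8) the arrows circulate clockwise. The curl (z-component) there is about -3; negative curl means clockwise rotation.

clockwise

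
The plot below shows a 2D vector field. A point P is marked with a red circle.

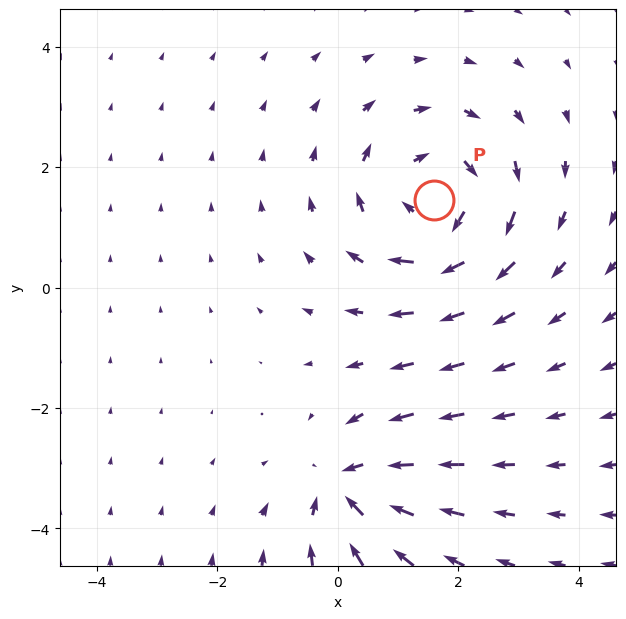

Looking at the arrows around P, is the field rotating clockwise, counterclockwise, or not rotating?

clockwise

Near P at (1.6, 1.5) the arrows circulate clockwise. The curl (z-component) there is about -4; negative curl means clockwise rotation.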